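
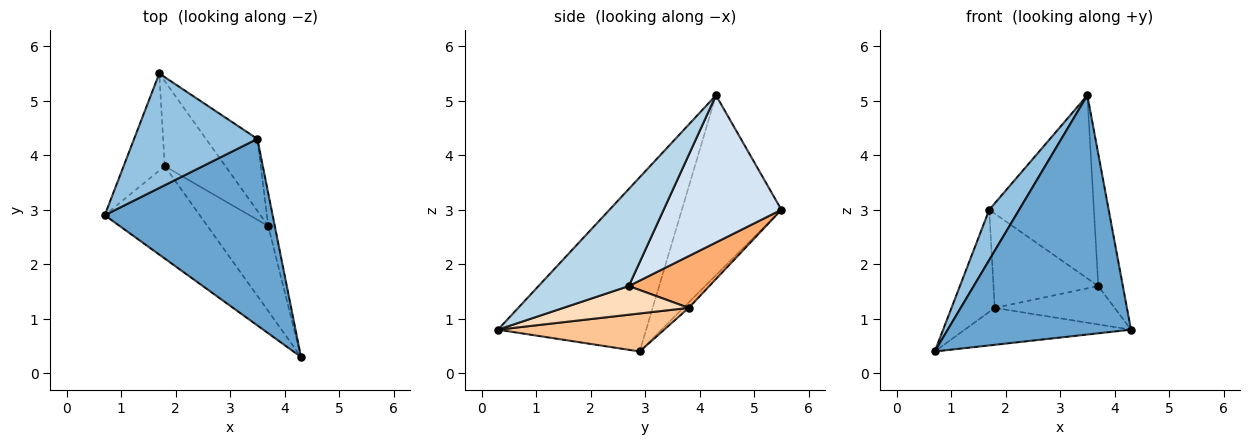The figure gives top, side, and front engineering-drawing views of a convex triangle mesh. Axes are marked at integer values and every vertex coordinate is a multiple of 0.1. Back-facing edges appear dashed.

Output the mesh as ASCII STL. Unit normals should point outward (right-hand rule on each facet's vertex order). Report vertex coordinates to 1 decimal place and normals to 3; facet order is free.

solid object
 facet normal -0.538 -0.665 0.518
  outer loop
   vertex 3.5 4.3 5.1
   vertex 0.7 2.9 0.4
   vertex 4.3 0.3 0.8
  endloop
 endfacet
 facet normal -0.801 -0.241 0.549
  outer loop
   vertex 1.7 5.5 3.0
   vertex 0.7 2.9 0.4
   vertex 3.5 4.3 5.1
  endloop
 endfacet
 facet normal 0.963 0.262 -0.065
  outer loop
   vertex 3.7 2.7 1.6
   vertex 3.5 4.3 5.1
   vertex 4.3 0.3 0.8
  endloop
 endfacet
 facet normal 0.723 0.643 -0.253
  outer loop
   vertex 3.7 2.7 1.6
   vertex 1.7 5.5 3.0
   vertex 3.5 4.3 5.1
  endloop
 endfacet
 facet normal -0.091 0.721 -0.686
  outer loop
   vertex 1.8 3.8 1.2
   vertex 0.7 2.9 0.4
   vertex 1.7 5.5 3.0
  endloop
 endfacet
 facet normal 0.496 0.645 -0.582
  outer loop
   vertex 1.8 3.8 1.2
   vertex 1.7 5.5 3.0
   vertex 3.7 2.7 1.6
  endloop
 endfacet
 facet normal 0.348 0.348 -0.870
  outer loop
   vertex 1.8 3.8 1.2
   vertex 4.3 0.3 0.8
   vertex 0.7 2.9 0.4
  endloop
 endfacet
 facet normal 0.395 0.378 -0.837
  outer loop
   vertex 1.8 3.8 1.2
   vertex 3.7 2.7 1.6
   vertex 4.3 0.3 0.8
  endloop
 endfacet
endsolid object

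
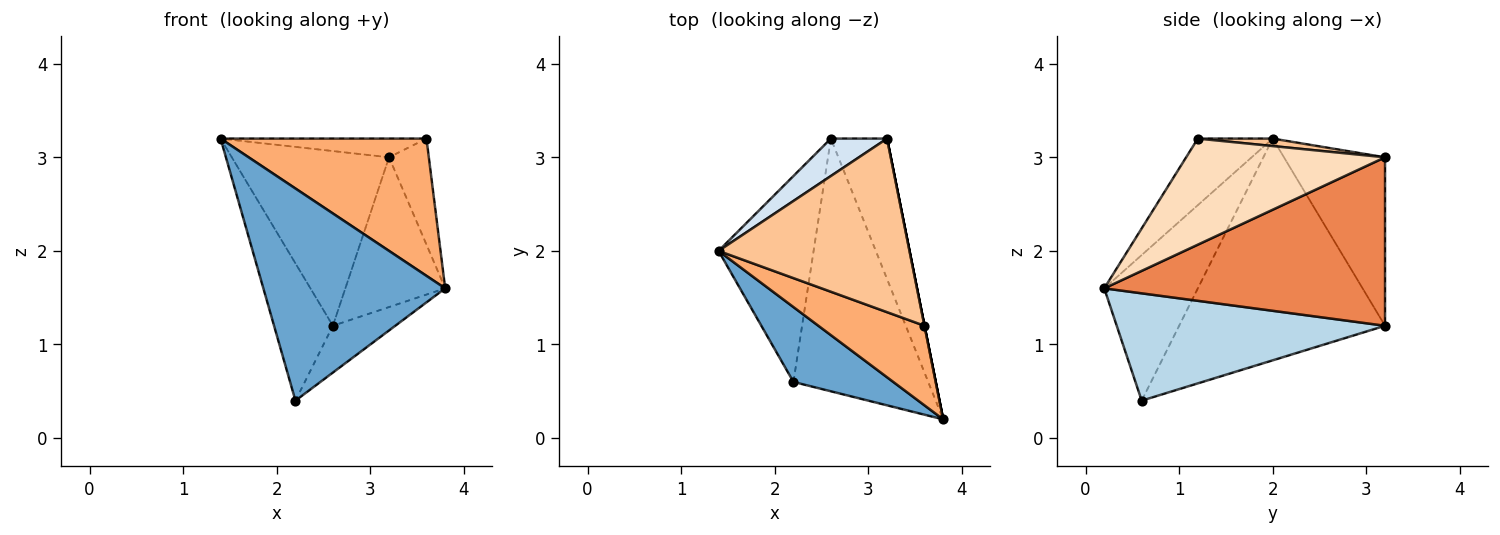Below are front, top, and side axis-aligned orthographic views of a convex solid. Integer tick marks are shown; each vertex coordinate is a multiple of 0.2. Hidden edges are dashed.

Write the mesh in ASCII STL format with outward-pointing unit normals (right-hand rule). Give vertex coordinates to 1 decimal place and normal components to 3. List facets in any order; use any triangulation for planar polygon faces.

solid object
 facet normal -0.437 -0.848 0.299
  outer loop
   vertex 2.2 0.6 0.4
   vertex 3.8 0.2 1.6
   vertex 1.4 2.0 3.2
  endloop
 endfacet
 facet normal -0.889 0.254 -0.381
  outer loop
   vertex 2.2 0.6 0.4
   vertex 1.4 2.0 3.2
   vertex 2.6 3.2 1.2
  endloop
 endfacet
 facet normal 0.616 0.143 -0.774
  outer loop
   vertex 2.2 0.6 0.4
   vertex 2.6 3.2 1.2
   vertex 3.8 0.2 1.6
  endloop
 endfacet
 facet normal -0.532 0.828 0.177
  outer loop
   vertex 3.2 3.2 3.0
   vertex 2.6 3.2 1.2
   vertex 1.4 2.0 3.2
  endloop
 endfacet
 facet normal 0.899 0.320 -0.300
  outer loop
   vertex 3.2 3.2 3.0
   vertex 3.8 0.2 1.6
   vertex 2.6 3.2 1.2
  endloop
 endfacet
 facet normal -0.300 -0.825 0.478
  outer loop
   vertex 3.6 1.2 3.2
   vertex 1.4 2.0 3.2
   vertex 3.8 0.2 1.6
  endloop
 endfacet
 facet normal 0.039 0.107 0.993
  outer loop
   vertex 3.6 1.2 3.2
   vertex 3.2 3.2 3.0
   vertex 1.4 2.0 3.2
  endloop
 endfacet
 facet normal 0.981 0.196 0.000
  outer loop
   vertex 3.6 1.2 3.2
   vertex 3.8 0.2 1.6
   vertex 3.2 3.2 3.0
  endloop
 endfacet
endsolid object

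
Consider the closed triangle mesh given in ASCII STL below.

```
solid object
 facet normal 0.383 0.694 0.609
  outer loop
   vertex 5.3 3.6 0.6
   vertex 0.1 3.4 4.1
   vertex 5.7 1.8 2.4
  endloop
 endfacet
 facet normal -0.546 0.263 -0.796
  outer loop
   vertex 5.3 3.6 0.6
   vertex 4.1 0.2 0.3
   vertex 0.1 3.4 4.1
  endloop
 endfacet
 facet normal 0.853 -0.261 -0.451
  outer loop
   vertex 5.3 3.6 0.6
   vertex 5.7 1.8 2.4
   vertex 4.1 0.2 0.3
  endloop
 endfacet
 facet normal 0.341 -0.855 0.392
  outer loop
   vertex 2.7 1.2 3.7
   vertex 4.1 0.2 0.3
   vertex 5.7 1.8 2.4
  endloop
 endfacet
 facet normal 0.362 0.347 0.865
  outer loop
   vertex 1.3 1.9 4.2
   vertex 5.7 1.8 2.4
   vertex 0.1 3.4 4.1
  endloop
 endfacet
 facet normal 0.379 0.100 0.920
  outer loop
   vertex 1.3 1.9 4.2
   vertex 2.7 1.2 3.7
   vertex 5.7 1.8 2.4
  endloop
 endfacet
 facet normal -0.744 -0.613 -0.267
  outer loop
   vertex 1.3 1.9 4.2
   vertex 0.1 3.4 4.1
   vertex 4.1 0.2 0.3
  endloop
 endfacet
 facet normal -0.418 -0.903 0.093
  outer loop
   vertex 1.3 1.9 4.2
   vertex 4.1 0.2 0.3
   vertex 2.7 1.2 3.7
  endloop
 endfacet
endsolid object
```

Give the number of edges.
12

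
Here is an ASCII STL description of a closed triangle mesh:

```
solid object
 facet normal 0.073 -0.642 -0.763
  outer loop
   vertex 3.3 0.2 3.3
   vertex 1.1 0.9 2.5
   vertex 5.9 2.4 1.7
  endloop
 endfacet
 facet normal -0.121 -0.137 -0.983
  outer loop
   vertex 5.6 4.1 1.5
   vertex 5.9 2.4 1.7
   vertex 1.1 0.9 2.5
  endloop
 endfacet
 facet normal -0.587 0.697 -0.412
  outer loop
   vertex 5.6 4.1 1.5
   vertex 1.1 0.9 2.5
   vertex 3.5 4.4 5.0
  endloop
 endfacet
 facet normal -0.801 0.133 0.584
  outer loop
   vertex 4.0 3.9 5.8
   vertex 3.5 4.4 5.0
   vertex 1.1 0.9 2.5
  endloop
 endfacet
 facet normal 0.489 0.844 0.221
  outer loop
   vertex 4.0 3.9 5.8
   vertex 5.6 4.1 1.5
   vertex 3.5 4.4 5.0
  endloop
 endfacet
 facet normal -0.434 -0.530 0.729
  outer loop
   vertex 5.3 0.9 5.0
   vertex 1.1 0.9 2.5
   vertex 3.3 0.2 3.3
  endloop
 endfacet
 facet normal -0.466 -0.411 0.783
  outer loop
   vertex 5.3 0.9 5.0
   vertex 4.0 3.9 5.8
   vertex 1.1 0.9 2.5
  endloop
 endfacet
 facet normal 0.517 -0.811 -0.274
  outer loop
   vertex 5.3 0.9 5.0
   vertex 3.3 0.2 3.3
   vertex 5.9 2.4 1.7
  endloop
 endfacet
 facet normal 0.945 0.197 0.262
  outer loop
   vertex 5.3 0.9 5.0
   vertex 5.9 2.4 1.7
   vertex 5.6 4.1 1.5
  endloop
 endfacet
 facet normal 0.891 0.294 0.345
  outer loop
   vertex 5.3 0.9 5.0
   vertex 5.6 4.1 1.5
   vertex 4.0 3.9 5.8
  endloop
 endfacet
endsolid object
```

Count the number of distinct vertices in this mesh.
7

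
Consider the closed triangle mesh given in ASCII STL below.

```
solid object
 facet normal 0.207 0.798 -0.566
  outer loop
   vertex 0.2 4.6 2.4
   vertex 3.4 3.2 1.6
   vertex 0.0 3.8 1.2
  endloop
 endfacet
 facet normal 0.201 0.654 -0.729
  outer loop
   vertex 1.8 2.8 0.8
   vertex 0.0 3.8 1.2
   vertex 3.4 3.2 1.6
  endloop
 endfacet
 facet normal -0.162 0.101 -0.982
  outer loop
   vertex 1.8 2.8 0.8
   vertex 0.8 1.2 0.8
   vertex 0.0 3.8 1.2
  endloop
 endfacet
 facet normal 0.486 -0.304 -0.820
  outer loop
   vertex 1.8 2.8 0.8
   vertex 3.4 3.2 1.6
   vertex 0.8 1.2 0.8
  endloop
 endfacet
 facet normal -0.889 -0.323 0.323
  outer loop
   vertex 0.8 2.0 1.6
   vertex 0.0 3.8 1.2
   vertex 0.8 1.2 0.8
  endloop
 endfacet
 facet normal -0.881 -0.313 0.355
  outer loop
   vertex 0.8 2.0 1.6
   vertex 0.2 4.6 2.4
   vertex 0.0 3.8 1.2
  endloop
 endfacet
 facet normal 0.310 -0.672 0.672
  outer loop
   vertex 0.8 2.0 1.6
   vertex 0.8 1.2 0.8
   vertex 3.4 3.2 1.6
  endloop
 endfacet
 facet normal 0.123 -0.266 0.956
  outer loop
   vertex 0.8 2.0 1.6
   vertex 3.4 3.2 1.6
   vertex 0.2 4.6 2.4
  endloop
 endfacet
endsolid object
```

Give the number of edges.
12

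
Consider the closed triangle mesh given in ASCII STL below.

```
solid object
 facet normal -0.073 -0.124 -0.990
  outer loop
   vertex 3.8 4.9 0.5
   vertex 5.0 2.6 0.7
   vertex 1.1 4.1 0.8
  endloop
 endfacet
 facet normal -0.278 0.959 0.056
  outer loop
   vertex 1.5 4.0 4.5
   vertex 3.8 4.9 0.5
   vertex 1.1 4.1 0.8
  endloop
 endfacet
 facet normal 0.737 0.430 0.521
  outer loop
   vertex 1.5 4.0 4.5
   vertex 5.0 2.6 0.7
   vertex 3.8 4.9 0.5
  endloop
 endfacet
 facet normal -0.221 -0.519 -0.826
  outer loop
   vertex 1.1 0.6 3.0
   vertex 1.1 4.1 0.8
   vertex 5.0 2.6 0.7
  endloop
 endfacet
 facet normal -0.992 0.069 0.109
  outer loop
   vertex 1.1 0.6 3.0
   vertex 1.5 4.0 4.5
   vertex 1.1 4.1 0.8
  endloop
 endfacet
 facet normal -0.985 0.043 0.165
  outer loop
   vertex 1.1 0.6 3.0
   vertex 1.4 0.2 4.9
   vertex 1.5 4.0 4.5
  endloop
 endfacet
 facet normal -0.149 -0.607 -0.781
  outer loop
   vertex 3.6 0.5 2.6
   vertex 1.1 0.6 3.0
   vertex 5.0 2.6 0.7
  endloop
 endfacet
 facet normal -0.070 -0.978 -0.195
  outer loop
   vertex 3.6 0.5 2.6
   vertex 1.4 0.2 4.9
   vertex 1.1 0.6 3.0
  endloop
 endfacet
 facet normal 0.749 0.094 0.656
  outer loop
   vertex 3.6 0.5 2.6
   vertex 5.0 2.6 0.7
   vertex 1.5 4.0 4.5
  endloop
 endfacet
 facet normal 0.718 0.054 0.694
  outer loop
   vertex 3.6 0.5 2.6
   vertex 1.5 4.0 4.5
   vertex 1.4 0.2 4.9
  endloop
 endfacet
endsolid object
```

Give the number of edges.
15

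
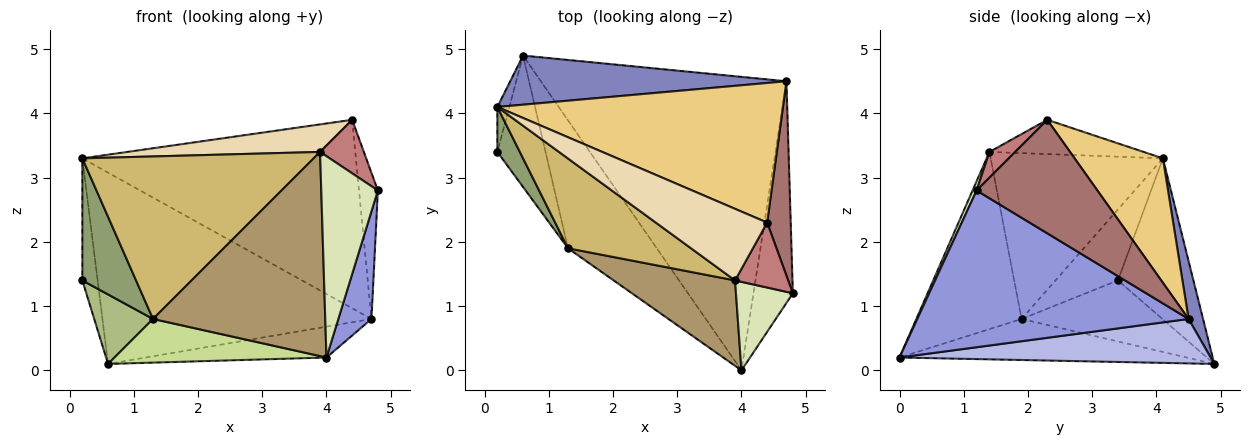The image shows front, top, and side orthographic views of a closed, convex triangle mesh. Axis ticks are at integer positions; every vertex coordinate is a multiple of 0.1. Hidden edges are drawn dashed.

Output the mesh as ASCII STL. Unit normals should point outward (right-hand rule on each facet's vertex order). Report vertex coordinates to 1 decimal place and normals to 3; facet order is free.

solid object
 facet normal -0.978 0.198 -0.073
  outer loop
   vertex 0.2 4.1 3.3
   vertex 0.6 4.9 0.1
   vertex 0.2 3.4 1.4
  endloop
 endfacet
 facet normal 0.052 0.967 0.248
  outer loop
   vertex 4.7 4.5 0.8
   vertex 0.6 4.9 0.1
   vertex 0.2 4.1 3.3
  endloop
 endfacet
 facet normal 0.963 -0.118 -0.242
  outer loop
   vertex 4.7 4.5 0.8
   vertex 4.8 1.2 2.8
   vertex 4.0 0.0 0.2
  endloop
 endfacet
 facet normal 0.177 0.103 -0.979
  outer loop
   vertex 4.7 4.5 0.8
   vertex 4.0 0.0 0.2
   vertex 0.6 4.9 0.1
  endloop
 endfacet
 facet normal -0.737 -0.634 0.234
  outer loop
   vertex 1.3 1.9 0.8
   vertex 0.2 4.1 3.3
   vertex 0.2 3.4 1.4
  endloop
 endfacet
 facet normal -0.746 -0.311 -0.589
  outer loop
   vertex 1.3 1.9 0.8
   vertex 0.2 3.4 1.4
   vertex 0.6 4.9 0.1
  endloop
 endfacet
 facet normal -0.401 -0.296 -0.867
  outer loop
   vertex 1.3 1.9 0.8
   vertex 0.6 4.9 0.1
   vertex 4.0 0.0 0.2
  endloop
 endfacet
 facet normal 0.065 -0.913 0.402
  outer loop
   vertex 3.9 1.4 3.4
   vertex 4.0 0.0 0.2
   vertex 4.8 1.2 2.8
  endloop
 endfacet
 facet normal -0.491 -0.804 0.336
  outer loop
   vertex 3.9 1.4 3.4
   vertex 1.3 1.9 0.8
   vertex 4.0 0.0 0.2
  endloop
 endfacet
 facet normal -0.546 -0.733 0.405
  outer loop
   vertex 3.9 1.4 3.4
   vertex 0.2 4.1 3.3
   vertex 1.3 1.9 0.8
  endloop
 endfacet
 facet normal 0.251 0.778 0.576
  outer loop
   vertex 4.4 2.3 3.9
   vertex 4.7 4.5 0.8
   vertex 0.2 4.1 3.3
  endloop
 endfacet
 facet normal -0.276 -0.345 0.897
  outer loop
   vertex 4.4 2.3 3.9
   vertex 0.2 4.1 3.3
   vertex 3.9 1.4 3.4
  endloop
 endfacet
 facet normal 0.968 0.151 0.201
  outer loop
   vertex 4.4 2.3 3.9
   vertex 4.8 1.2 2.8
   vertex 4.7 4.5 0.8
  endloop
 endfacet
 facet normal 0.350 -0.596 0.723
  outer loop
   vertex 4.4 2.3 3.9
   vertex 3.9 1.4 3.4
   vertex 4.8 1.2 2.8
  endloop
 endfacet
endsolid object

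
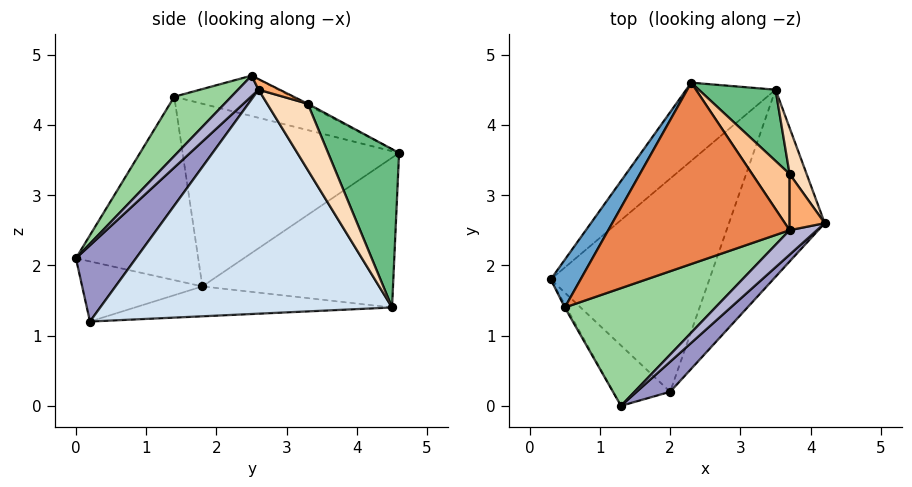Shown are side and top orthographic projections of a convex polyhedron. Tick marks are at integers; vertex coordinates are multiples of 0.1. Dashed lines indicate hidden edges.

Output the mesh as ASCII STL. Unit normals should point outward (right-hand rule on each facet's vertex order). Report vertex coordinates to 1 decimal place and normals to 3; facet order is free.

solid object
 facet normal -0.848 0.512 0.139
  outer loop
   vertex 0.5 1.4 4.4
   vertex 2.3 4.6 3.6
   vertex 0.3 1.8 1.7
  endloop
 endfacet
 facet normal -0.619 0.693 -0.369
  outer loop
   vertex 3.5 4.5 1.4
   vertex 0.3 1.8 1.7
   vertex 2.3 4.6 3.6
  endloop
 endfacet
 facet normal -0.184 0.110 -0.977
  outer loop
   vertex 3.5 4.5 1.4
   vertex 2.0 0.2 1.2
   vertex 0.3 1.8 1.7
  endloop
 endfacet
 facet normal 0.880 -0.290 -0.376
  outer loop
   vertex 3.5 4.5 1.4
   vertex 4.2 2.6 4.5
   vertex 2.0 0.2 1.2
  endloop
 endfacet
 facet normal -0.204 0.344 0.917
  outer loop
   vertex 3.7 2.5 4.7
   vertex 2.3 4.6 3.6
   vertex 0.5 1.4 4.4
  endloop
 endfacet
 facet normal 0.259 0.432 0.864
  outer loop
   vertex 3.7 3.3 4.3
   vertex 3.7 2.5 4.7
   vertex 4.2 2.6 4.5
  endloop
 endfacet
 facet normal -0.032 0.447 0.894
  outer loop
   vertex 3.7 3.3 4.3
   vertex 2.3 4.6 3.6
   vertex 3.7 2.5 4.7
  endloop
 endfacet
 facet normal 0.770 0.607 0.198
  outer loop
   vertex 3.7 3.3 4.3
   vertex 4.2 2.6 4.5
   vertex 3.5 4.5 1.4
  endloop
 endfacet
 facet normal 0.575 0.769 0.279
  outer loop
   vertex 3.7 3.3 4.3
   vertex 3.5 4.5 1.4
   vertex 2.3 4.6 3.6
  endloop
 endfacet
 facet normal 0.221 -0.797 0.562
  outer loop
   vertex 1.3 0.0 2.1
   vertex 3.7 2.5 4.7
   vertex 0.5 1.4 4.4
  endloop
 endfacet
 facet normal -0.634 -0.486 -0.601
  outer loop
   vertex 1.3 0.0 2.1
   vertex 0.3 1.8 1.7
   vertex 2.0 0.2 1.2
  endloop
 endfacet
 facet normal -0.873 -0.487 -0.007
  outer loop
   vertex 1.3 0.0 2.1
   vertex 0.5 1.4 4.4
   vertex 0.3 1.8 1.7
  endloop
 endfacet
 facet normal 0.534 -0.812 0.235
  outer loop
   vertex 1.3 0.0 2.1
   vertex 2.0 0.2 1.2
   vertex 4.2 2.6 4.5
  endloop
 endfacet
 facet normal 0.348 -0.815 0.463
  outer loop
   vertex 1.3 0.0 2.1
   vertex 4.2 2.6 4.5
   vertex 3.7 2.5 4.7
  endloop
 endfacet
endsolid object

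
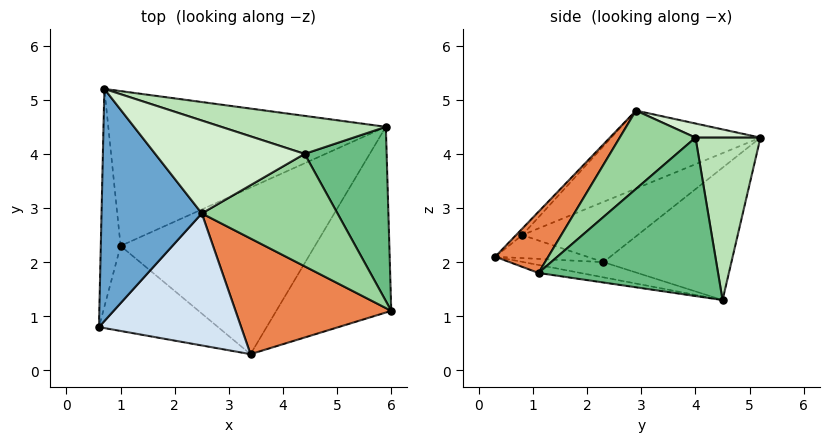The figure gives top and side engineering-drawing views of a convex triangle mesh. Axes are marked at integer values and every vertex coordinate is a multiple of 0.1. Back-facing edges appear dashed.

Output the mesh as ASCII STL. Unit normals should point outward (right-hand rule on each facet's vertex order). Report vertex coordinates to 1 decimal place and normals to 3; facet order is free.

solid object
 facet normal -0.587 -0.295 0.754
  outer loop
   vertex 2.5 2.9 4.8
   vertex 0.7 5.2 4.3
   vertex 0.6 0.8 2.5
  endloop
 endfacet
 facet normal -0.940 0.148 -0.309
  outer loop
   vertex 1.0 2.3 2.0
   vertex 0.6 0.8 2.5
   vertex 0.7 5.2 4.3
  endloop
 endfacet
 facet normal -0.357 0.557 -0.749
  outer loop
   vertex 1.0 2.3 2.0
   vertex 0.7 5.2 4.3
   vertex 5.9 4.5 1.3
  endloop
 endfacet
 facet normal -0.031 -0.725 0.688
  outer loop
   vertex 3.4 0.3 2.1
   vertex 2.5 2.9 4.8
   vertex 0.6 0.8 2.5
  endloop
 endfacet
 facet normal 0.280 -0.643 0.713
  outer loop
   vertex 3.4 0.3 2.1
   vertex 6.0 1.1 1.8
   vertex 2.5 2.9 4.8
  endloop
 endfacet
 facet normal -0.183 -0.267 -0.946
  outer loop
   vertex 3.4 0.3 2.1
   vertex 0.6 0.8 2.5
   vertex 1.0 2.3 2.0
  endloop
 endfacet
 facet normal -0.069 -0.147 -0.987
  outer loop
   vertex 3.4 0.3 2.1
   vertex 5.9 4.5 1.3
   vertex 6.0 1.1 1.8
  endloop
 endfacet
 facet normal -0.077 -0.142 -0.987
  outer loop
   vertex 3.4 0.3 2.1
   vertex 1.0 2.3 2.0
   vertex 5.9 4.5 1.3
  endloop
 endfacet
 facet normal 0.884 0.093 0.458
  outer loop
   vertex 4.4 4.0 4.3
   vertex 6.0 1.1 1.8
   vertex 5.9 4.5 1.3
  endloop
 endfacet
 facet normal 0.453 -0.426 0.784
  outer loop
   vertex 4.4 4.0 4.3
   vertex 2.5 2.9 4.8
   vertex 6.0 1.1 1.8
  endloop
 endfacet
 facet normal 0.294 0.908 0.299
  outer loop
   vertex 4.4 4.0 4.3
   vertex 5.9 4.5 1.3
   vertex 0.7 5.2 4.3
  endloop
 endfacet
 facet normal 0.090 0.279 0.956
  outer loop
   vertex 4.4 4.0 4.3
   vertex 0.7 5.2 4.3
   vertex 2.5 2.9 4.8
  endloop
 endfacet
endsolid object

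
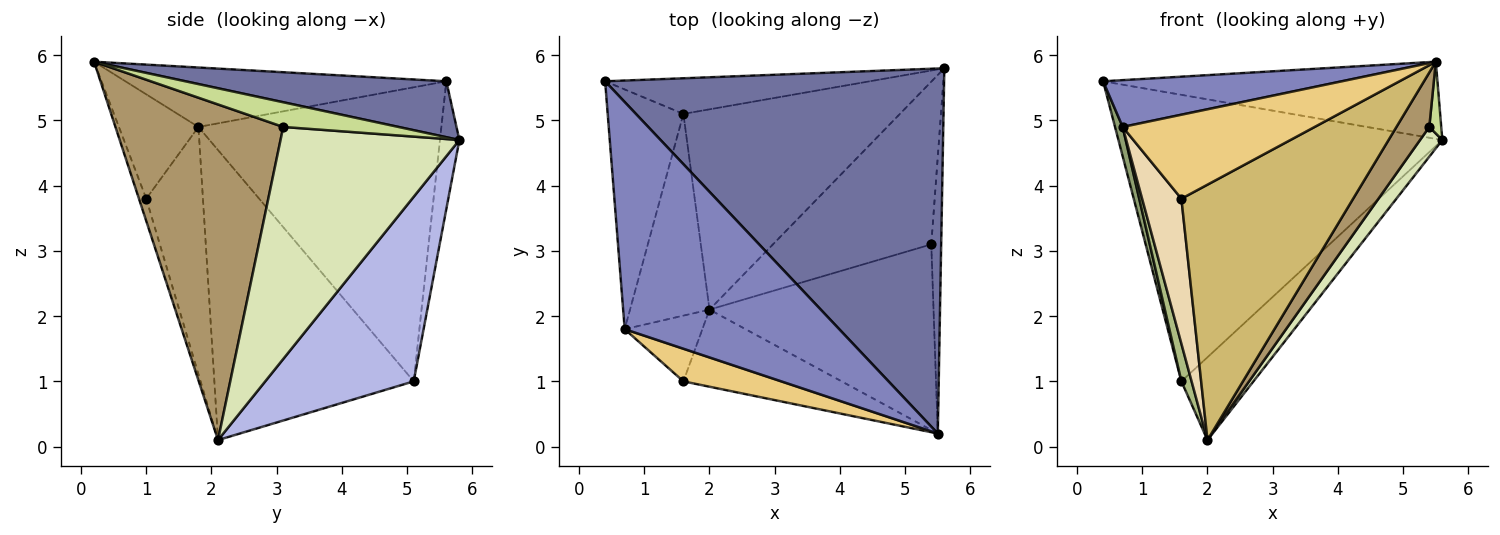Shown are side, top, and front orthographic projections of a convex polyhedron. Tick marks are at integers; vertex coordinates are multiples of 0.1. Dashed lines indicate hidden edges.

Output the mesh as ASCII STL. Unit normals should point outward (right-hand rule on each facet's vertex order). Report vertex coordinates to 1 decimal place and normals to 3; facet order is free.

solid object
 facet normal 0.159 0.204 0.966
  outer loop
   vertex 5.5 0.2 5.9
   vertex 5.6 5.8 4.7
   vertex 0.4 5.6 5.6
  endloop
 endfacet
 facet normal -0.262 -0.195 0.945
  outer loop
   vertex 0.7 1.8 4.9
   vertex 5.5 0.2 5.9
   vertex 0.4 5.6 5.6
  endloop
 endfacet
 facet normal -0.059 0.991 -0.123
  outer loop
   vertex 1.6 5.1 1.0
   vertex 0.4 5.6 5.6
   vertex 5.6 5.8 4.7
  endloop
 endfacet
 facet normal 0.619 0.300 -0.726
  outer loop
   vertex 1.6 5.1 1.0
   vertex 5.6 5.8 4.7
   vertex 2.0 2.1 0.1
  endloop
 endfacet
 facet normal -0.968 -0.031 -0.249
  outer loop
   vertex 1.6 5.1 1.0
   vertex 0.7 1.8 4.9
   vertex 0.4 5.6 5.6
  endloop
 endfacet
 facet normal -0.963 -0.049 -0.264
  outer loop
   vertex 1.6 5.1 1.0
   vertex 2.0 2.1 0.1
   vertex 0.7 1.8 4.9
  endloop
 endfacet
 facet normal 0.924 -0.096 -0.370
  outer loop
   vertex 5.4 3.1 4.9
   vertex 5.6 5.8 4.7
   vertex 5.5 0.2 5.9
  endloop
 endfacet
 facet normal 0.822 -0.102 -0.561
  outer loop
   vertex 5.4 3.1 4.9
   vertex 2.0 2.1 0.1
   vertex 5.6 5.8 4.7
  endloop
 endfacet
 facet normal 0.821 -0.161 -0.548
  outer loop
   vertex 5.4 3.1 4.9
   vertex 5.5 0.2 5.9
   vertex 2.0 2.1 0.1
  endloop
 endfacet
 facet normal -0.041 -0.957 -0.289
  outer loop
   vertex 1.6 1.0 3.8
   vertex 2.0 2.1 0.1
   vertex 5.5 0.2 5.9
  endloop
 endfacet
 facet normal -0.360 -0.870 0.338
  outer loop
   vertex 1.6 1.0 3.8
   vertex 5.5 0.2 5.9
   vertex 0.7 1.8 4.9
  endloop
 endfacet
 facet normal -0.796 -0.552 -0.250
  outer loop
   vertex 1.6 1.0 3.8
   vertex 0.7 1.8 4.9
   vertex 2.0 2.1 0.1
  endloop
 endfacet
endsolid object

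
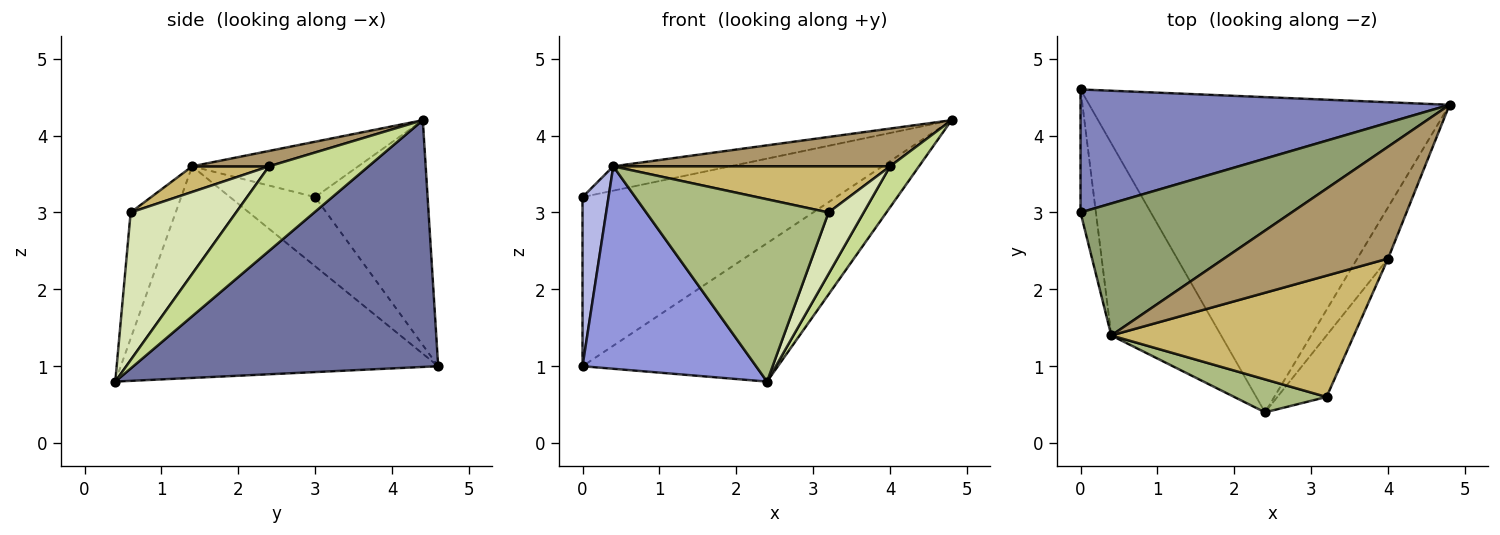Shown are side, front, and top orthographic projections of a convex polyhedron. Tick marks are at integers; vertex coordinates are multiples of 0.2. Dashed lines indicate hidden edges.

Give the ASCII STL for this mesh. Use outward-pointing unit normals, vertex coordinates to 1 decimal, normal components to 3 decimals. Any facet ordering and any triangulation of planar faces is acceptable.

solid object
 facet normal 0.531 0.341 -0.776
  outer loop
   vertex 2.4 0.4 0.8
   vertex 0.0 4.6 1.0
   vertex 4.8 4.4 4.2
  endloop
 endfacet
 facet normal -0.337 0.761 0.554
  outer loop
   vertex 0.0 3.0 3.2
   vertex 4.8 4.4 4.2
   vertex 0.0 4.6 1.0
  endloop
 endfacet
 facet normal -0.799 -0.437 -0.414
  outer loop
   vertex 0.4 1.4 3.6
   vertex 0.0 4.6 1.0
   vertex 2.4 0.4 0.8
  endloop
 endfacet
 facet normal -0.935 -0.286 -0.208
  outer loop
   vertex 0.4 1.4 3.6
   vertex 0.0 3.0 3.2
   vertex 0.0 4.6 1.0
  endloop
 endfacet
 facet normal -0.250 0.176 0.952
  outer loop
   vertex 0.4 1.4 3.6
   vertex 4.8 4.4 4.2
   vertex 0.0 3.0 3.2
  endloop
 endfacet
 facet normal -0.236 -0.956 0.173
  outer loop
   vertex 3.2 0.6 3.0
   vertex 0.4 1.4 3.6
   vertex 2.4 0.4 0.8
  endloop
 endfacet
 facet normal 0.907 -0.264 -0.330
  outer loop
   vertex 4.0 2.4 3.6
   vertex 2.4 0.4 0.8
   vertex 4.8 4.4 4.2
  endloop
 endfacet
 facet normal 0.905 -0.302 -0.302
  outer loop
   vertex 4.0 2.4 3.6
   vertex 3.2 0.6 3.0
   vertex 2.4 0.4 0.8
  endloop
 endfacet
 facet normal 0.088 -0.319 0.944
  outer loop
   vertex 4.0 2.4 3.6
   vertex 4.8 4.4 4.2
   vertex 0.4 1.4 3.6
  endloop
 endfacet
 facet normal 0.098 -0.354 0.930
  outer loop
   vertex 4.0 2.4 3.6
   vertex 0.4 1.4 3.6
   vertex 3.2 0.6 3.0
  endloop
 endfacet
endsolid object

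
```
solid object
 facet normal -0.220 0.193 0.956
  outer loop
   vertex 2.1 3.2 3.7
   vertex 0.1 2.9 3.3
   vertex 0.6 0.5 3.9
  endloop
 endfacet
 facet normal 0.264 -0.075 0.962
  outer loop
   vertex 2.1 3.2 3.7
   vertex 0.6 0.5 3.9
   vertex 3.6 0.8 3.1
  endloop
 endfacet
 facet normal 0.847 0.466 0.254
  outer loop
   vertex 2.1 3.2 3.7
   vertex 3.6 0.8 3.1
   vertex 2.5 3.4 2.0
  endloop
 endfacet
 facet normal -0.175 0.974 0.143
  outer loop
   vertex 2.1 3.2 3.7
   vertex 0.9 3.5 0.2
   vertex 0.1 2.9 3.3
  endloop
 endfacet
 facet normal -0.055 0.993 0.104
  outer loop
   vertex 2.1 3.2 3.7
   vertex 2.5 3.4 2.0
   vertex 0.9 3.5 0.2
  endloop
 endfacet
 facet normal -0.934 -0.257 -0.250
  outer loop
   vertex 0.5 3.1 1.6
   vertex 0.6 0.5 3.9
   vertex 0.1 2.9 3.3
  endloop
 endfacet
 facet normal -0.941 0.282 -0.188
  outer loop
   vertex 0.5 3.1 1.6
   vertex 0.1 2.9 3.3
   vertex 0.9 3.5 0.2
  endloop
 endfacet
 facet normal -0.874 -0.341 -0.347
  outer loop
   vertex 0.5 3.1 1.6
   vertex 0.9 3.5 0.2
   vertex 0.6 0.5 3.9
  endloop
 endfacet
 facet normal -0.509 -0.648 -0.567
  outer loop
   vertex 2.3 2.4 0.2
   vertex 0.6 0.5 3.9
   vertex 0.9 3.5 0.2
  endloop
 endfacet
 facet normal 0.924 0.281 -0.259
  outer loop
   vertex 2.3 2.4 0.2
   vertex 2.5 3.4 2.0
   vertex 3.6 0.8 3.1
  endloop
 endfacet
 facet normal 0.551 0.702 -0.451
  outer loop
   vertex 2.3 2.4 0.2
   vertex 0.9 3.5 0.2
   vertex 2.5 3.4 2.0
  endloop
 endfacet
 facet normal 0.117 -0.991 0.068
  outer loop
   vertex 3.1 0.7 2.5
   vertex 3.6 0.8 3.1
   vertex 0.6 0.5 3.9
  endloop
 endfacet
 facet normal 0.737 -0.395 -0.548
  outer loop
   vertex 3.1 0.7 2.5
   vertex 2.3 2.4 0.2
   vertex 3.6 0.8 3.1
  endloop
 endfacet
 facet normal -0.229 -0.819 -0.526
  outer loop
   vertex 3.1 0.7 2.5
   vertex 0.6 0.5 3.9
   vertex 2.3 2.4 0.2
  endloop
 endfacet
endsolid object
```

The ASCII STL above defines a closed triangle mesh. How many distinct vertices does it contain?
9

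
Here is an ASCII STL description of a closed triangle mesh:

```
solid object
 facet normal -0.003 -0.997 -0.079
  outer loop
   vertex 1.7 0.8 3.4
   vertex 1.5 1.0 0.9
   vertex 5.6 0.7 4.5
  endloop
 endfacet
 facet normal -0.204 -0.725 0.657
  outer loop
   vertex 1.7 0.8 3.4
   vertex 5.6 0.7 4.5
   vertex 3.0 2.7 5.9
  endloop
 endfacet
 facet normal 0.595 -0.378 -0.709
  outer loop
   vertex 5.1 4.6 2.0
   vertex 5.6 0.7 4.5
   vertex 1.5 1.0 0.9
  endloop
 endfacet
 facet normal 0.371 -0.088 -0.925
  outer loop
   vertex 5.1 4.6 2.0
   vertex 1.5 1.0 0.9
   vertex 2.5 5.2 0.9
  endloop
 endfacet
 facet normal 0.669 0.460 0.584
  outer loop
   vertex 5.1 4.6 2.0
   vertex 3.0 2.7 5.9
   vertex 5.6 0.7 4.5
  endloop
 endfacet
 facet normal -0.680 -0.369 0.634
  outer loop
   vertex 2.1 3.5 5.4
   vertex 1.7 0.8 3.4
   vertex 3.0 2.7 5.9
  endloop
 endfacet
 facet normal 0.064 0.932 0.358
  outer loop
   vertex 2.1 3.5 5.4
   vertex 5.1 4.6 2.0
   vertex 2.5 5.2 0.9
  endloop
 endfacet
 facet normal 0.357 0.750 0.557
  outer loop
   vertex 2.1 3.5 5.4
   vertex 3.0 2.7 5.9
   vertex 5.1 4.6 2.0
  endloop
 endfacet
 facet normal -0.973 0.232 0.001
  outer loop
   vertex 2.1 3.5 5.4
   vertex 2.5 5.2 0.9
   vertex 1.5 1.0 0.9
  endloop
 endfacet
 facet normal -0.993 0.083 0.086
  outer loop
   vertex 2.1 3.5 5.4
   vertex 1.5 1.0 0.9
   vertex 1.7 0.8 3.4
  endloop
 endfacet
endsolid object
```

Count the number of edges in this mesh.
15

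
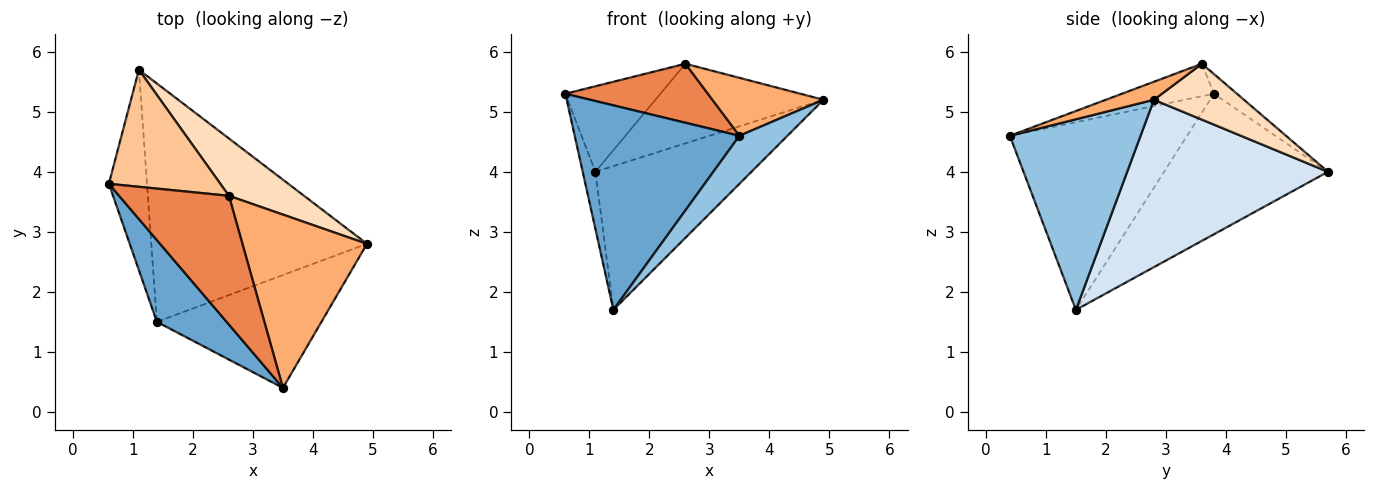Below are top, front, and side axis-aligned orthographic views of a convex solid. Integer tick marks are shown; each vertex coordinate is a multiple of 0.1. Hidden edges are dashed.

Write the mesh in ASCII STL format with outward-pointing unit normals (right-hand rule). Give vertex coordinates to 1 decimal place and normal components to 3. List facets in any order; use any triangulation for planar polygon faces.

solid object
 facet normal -0.707 -0.657 0.263
  outer loop
   vertex 1.4 1.5 1.7
   vertex 3.5 0.4 4.6
   vertex 0.6 3.8 5.3
  endloop
 endfacet
 facet normal 0.729 -0.268 -0.630
  outer loop
   vertex 1.4 1.5 1.7
   vertex 4.9 2.8 5.2
   vertex 3.5 0.4 4.6
  endloop
 endfacet
 facet normal -0.962 0.074 -0.261
  outer loop
   vertex 1.1 5.7 4.0
   vertex 1.4 1.5 1.7
   vertex 0.6 3.8 5.3
  endloop
 endfacet
 facet normal 0.553 0.430 -0.713
  outer loop
   vertex 1.1 5.7 4.0
   vertex 4.9 2.8 5.2
   vertex 1.4 1.5 1.7
  endloop
 endfacet
 facet normal -0.260 -0.402 0.878
  outer loop
   vertex 2.6 3.6 5.8
   vertex 0.6 3.8 5.3
   vertex 3.5 0.4 4.6
  endloop
 endfacet
 facet normal 0.136 -0.314 0.940
  outer loop
   vertex 2.6 3.6 5.8
   vertex 3.5 0.4 4.6
   vertex 4.9 2.8 5.2
  endloop
 endfacet
 facet normal -0.141 0.584 0.799
  outer loop
   vertex 2.6 3.6 5.8
   vertex 1.1 5.7 4.0
   vertex 0.6 3.8 5.3
  endloop
 endfacet
 facet normal 0.399 0.744 0.536
  outer loop
   vertex 2.6 3.6 5.8
   vertex 4.9 2.8 5.2
   vertex 1.1 5.7 4.0
  endloop
 endfacet
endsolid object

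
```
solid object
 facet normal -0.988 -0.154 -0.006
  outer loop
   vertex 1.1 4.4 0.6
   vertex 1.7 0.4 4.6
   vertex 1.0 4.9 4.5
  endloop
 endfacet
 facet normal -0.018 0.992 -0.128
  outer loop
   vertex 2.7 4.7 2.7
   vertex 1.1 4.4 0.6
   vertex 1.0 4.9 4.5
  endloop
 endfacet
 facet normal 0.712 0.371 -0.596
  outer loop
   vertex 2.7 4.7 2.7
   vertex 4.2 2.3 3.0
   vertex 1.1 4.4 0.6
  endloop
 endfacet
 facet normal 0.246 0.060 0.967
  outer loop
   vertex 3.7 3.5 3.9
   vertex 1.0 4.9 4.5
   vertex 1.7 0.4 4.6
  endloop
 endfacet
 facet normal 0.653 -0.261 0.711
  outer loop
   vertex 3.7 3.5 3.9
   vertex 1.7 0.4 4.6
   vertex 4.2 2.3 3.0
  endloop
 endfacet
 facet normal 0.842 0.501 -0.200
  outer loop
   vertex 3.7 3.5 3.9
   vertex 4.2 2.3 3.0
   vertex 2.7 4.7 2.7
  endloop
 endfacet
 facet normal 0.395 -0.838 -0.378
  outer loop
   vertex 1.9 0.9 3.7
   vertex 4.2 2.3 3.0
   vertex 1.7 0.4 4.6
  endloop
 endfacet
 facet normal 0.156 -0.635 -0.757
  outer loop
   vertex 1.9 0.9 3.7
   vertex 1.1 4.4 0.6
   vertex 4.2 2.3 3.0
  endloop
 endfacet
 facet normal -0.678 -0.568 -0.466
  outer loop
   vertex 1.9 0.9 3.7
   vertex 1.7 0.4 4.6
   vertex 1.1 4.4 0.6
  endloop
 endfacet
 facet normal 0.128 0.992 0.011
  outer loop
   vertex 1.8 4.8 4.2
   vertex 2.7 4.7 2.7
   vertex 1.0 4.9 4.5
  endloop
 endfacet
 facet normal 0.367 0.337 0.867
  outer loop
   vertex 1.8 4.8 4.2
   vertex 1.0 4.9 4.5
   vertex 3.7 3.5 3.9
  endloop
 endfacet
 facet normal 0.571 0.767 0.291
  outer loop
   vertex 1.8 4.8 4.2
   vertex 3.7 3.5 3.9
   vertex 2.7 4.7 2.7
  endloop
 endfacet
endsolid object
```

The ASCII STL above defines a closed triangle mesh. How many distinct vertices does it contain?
8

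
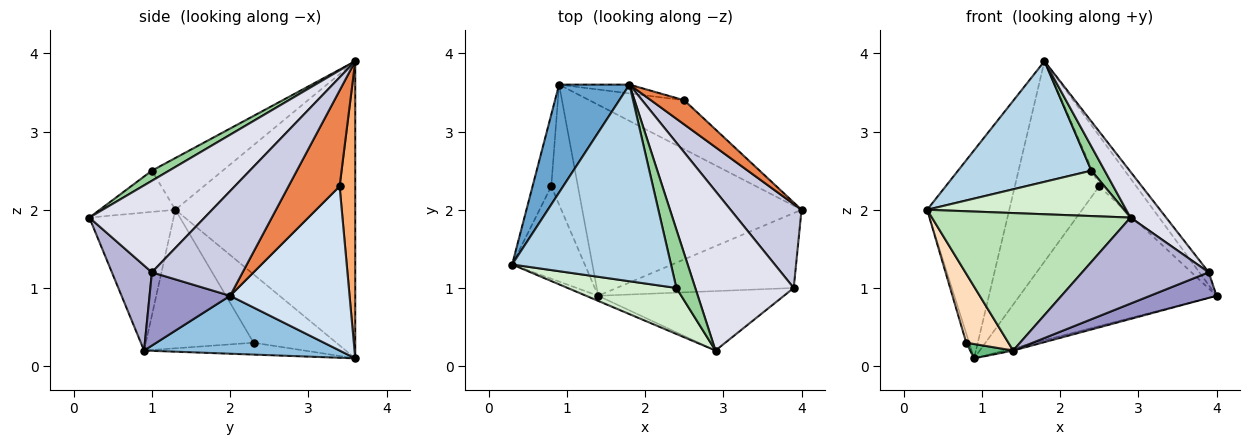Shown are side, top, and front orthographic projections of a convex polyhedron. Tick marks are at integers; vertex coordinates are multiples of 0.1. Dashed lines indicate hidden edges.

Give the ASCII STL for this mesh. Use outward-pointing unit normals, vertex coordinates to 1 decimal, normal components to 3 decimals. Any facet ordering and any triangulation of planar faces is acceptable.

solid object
 facet normal -0.889 0.406 0.211
  outer loop
   vertex 1.8 3.6 3.9
   vertex 0.9 3.6 0.1
   vertex 0.3 1.3 2.0
  endloop
 endfacet
 facet normal 0.255 0.011 -0.967
  outer loop
   vertex 1.4 0.9 0.2
   vertex 0.9 3.6 0.1
   vertex 4.0 2.0 0.9
  endloop
 endfacet
 facet normal -0.268 -0.504 0.821
  outer loop
   vertex 2.4 1.0 2.5
   vertex 1.8 3.6 3.9
   vertex 0.3 1.3 2.0
  endloop
 endfacet
 facet normal 0.497 0.819 -0.287
  outer loop
   vertex 2.5 3.4 2.3
   vertex 4.0 2.0 0.9
   vertex 0.9 3.6 0.1
  endloop
 endfacet
 facet normal 0.780 0.565 0.270
  outer loop
   vertex 2.5 3.4 2.3
   vertex 1.8 3.6 3.9
   vertex 4.0 2.0 0.9
  endloop
 endfacet
 facet normal 0.182 0.982 -0.043
  outer loop
   vertex 2.5 3.4 2.3
   vertex 0.9 3.6 0.1
   vertex 1.8 3.6 3.9
  endloop
 endfacet
 facet normal -0.964 0.034 -0.264
  outer loop
   vertex 0.8 2.3 0.3
   vertex 0.3 1.3 2.0
   vertex 0.9 3.6 0.1
  endloop
 endfacet
 facet normal -0.837 -0.327 -0.439
  outer loop
   vertex 0.8 2.3 0.3
   vertex 1.4 0.9 0.2
   vertex 0.3 1.3 2.0
  endloop
 endfacet
 facet normal -0.405 -0.109 -0.908
  outer loop
   vertex 0.8 2.3 0.3
   vertex 0.9 3.6 0.1
   vertex 1.4 0.9 0.2
  endloop
 endfacet
 facet normal 0.444 -0.343 0.828
  outer loop
   vertex 2.9 0.2 1.9
   vertex 1.8 3.6 3.9
   vertex 2.4 1.0 2.5
  endloop
 endfacet
 facet normal -0.391 -0.920 -0.034
  outer loop
   vertex 2.9 0.2 1.9
   vertex 0.3 1.3 2.0
   vertex 1.4 0.9 0.2
  endloop
 endfacet
 facet normal -0.260 -0.678 0.687
  outer loop
   vertex 2.9 0.2 1.9
   vertex 2.4 1.0 2.5
   vertex 0.3 1.3 2.0
  endloop
 endfacet
 facet normal 0.365 -0.301 -0.881
  outer loop
   vertex 3.9 1.0 1.2
   vertex 1.4 0.9 0.2
   vertex 4.0 2.0 0.9
  endloop
 endfacet
 facet normal 0.252 -0.796 -0.550
  outer loop
   vertex 3.9 1.0 1.2
   vertex 2.9 0.2 1.9
   vertex 1.4 0.9 0.2
  endloop
 endfacet
 facet normal 0.825 0.085 0.559
  outer loop
   vertex 3.9 1.0 1.2
   vertex 4.0 2.0 0.9
   vertex 1.8 3.6 3.9
  endloop
 endfacet
 facet normal 0.666 -0.206 0.717
  outer loop
   vertex 3.9 1.0 1.2
   vertex 1.8 3.6 3.9
   vertex 2.9 0.2 1.9
  endloop
 endfacet
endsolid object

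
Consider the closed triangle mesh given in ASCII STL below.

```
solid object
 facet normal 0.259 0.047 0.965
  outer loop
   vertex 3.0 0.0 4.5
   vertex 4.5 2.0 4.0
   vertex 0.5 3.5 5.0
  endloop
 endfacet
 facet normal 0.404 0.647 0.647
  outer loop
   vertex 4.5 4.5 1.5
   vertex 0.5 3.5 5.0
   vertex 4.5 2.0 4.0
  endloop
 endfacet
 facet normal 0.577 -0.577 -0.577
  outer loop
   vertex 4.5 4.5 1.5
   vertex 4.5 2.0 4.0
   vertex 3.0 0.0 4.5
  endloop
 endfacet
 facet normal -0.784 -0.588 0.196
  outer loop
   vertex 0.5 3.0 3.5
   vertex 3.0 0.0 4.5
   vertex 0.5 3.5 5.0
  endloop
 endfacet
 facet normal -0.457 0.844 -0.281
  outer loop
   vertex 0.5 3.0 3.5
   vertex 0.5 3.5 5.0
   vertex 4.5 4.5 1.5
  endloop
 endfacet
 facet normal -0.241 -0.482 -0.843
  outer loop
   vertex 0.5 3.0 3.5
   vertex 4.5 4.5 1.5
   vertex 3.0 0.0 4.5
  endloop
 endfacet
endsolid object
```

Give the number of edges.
9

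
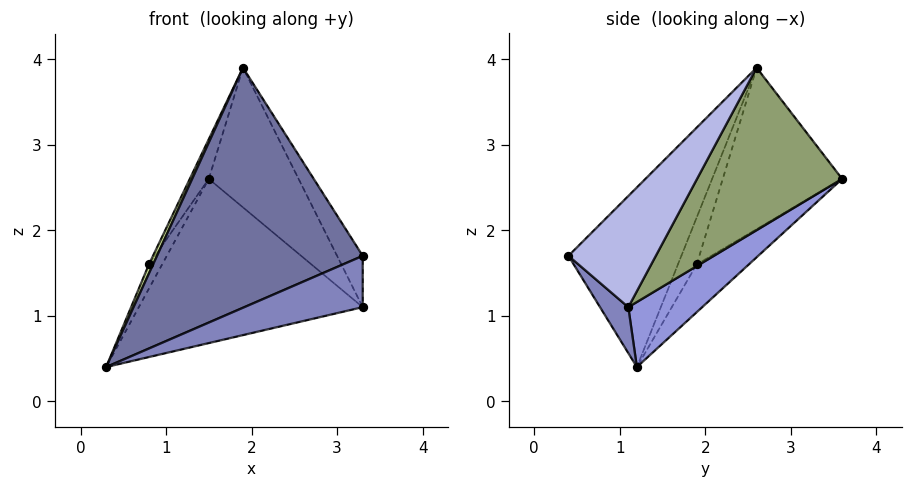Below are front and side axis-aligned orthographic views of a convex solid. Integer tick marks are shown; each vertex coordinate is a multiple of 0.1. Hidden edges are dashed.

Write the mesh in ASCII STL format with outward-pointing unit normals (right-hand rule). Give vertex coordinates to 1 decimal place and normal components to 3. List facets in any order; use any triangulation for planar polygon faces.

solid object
 facet normal -0.418 -0.761 0.496
  outer loop
   vertex 1.9 2.6 3.9
   vertex 0.3 1.2 0.4
   vertex 3.3 0.4 1.7
  endloop
 endfacet
 facet normal 0.154 -0.643 -0.750
  outer loop
   vertex 3.3 1.1 1.1
   vertex 3.3 0.4 1.7
   vertex 0.3 1.2 0.4
  endloop
 endfacet
 facet normal 0.200 0.606 -0.770
  outer loop
   vertex 3.3 1.1 1.1
   vertex 0.3 1.2 0.4
   vertex 1.5 3.6 2.6
  endloop
 endfacet
 facet normal 0.911 0.268 0.312
  outer loop
   vertex 3.3 1.1 1.1
   vertex 1.9 2.6 3.9
   vertex 3.3 0.4 1.7
  endloop
 endfacet
 facet normal 0.842 0.521 0.142
  outer loop
   vertex 3.3 1.1 1.1
   vertex 1.5 3.6 2.6
   vertex 1.9 2.6 3.9
  endloop
 endfacet
 facet normal -0.938 0.238 0.252
  outer loop
   vertex 0.8 1.9 1.6
   vertex 1.5 3.6 2.6
   vertex 0.3 1.2 0.4
  endloop
 endfacet
 facet normal -0.862 -0.190 0.470
  outer loop
   vertex 0.8 1.9 1.6
   vertex 0.3 1.2 0.4
   vertex 1.9 2.6 3.9
  endloop
 endfacet
 facet normal -0.909 0.144 0.391
  outer loop
   vertex 0.8 1.9 1.6
   vertex 1.9 2.6 3.9
   vertex 1.5 3.6 2.6
  endloop
 endfacet
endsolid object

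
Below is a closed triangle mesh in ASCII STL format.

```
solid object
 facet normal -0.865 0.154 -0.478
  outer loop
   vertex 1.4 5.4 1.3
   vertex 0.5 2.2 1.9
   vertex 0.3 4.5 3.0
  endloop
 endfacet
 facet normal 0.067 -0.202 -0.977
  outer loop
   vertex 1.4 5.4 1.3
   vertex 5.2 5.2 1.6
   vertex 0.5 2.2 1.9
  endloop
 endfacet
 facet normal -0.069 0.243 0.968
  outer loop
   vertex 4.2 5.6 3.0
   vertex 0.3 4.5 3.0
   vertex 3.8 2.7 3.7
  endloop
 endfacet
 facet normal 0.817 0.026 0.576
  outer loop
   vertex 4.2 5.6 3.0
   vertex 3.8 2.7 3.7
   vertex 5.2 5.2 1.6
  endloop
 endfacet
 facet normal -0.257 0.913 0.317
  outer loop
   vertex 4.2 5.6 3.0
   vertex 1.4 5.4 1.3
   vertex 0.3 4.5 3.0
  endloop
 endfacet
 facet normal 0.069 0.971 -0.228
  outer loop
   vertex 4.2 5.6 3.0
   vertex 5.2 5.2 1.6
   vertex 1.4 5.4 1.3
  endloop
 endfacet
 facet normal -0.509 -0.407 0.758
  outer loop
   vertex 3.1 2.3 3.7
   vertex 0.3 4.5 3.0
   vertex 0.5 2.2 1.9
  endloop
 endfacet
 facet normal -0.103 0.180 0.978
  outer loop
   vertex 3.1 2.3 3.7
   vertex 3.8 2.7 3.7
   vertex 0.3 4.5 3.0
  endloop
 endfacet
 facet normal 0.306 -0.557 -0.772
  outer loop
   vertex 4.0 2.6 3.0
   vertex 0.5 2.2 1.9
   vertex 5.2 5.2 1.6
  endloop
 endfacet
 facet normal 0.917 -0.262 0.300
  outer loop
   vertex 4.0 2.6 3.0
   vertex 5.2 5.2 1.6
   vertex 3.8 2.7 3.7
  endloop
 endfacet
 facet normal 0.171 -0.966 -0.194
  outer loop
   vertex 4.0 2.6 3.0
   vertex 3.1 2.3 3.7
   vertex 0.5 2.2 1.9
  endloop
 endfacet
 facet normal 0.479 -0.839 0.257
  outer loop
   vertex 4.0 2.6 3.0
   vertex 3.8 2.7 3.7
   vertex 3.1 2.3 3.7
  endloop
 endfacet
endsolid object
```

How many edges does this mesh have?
18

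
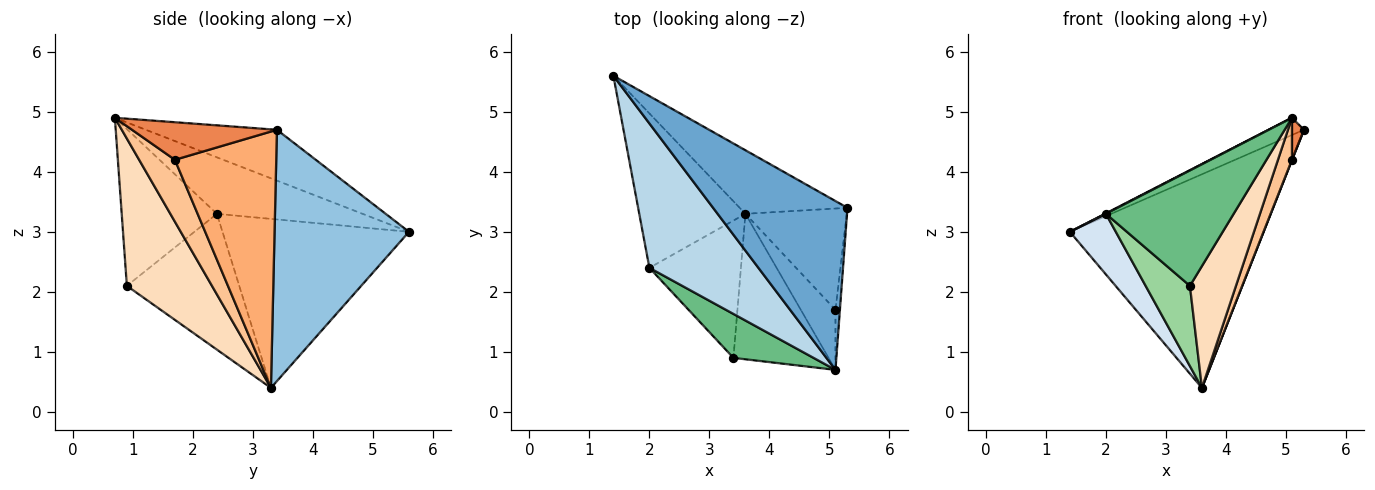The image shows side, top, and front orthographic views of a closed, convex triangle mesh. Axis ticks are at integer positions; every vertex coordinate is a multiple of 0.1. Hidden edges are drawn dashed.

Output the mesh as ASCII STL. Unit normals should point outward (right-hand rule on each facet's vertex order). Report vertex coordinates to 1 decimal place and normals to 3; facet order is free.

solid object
 facet normal -0.352 0.095 0.931
  outer loop
   vertex 5.1 0.7 4.9
   vertex 5.3 3.4 4.7
   vertex 1.4 5.6 3.0
  endloop
 endfacet
 facet normal 0.554 0.798 -0.237
  outer loop
   vertex 3.6 3.3 0.4
   vertex 1.4 5.6 3.0
   vertex 5.3 3.4 4.7
  endloop
 endfacet
 facet normal -0.460 -0.003 0.888
  outer loop
   vertex 2.0 2.4 3.3
   vertex 5.1 0.7 4.9
   vertex 1.4 5.6 3.0
  endloop
 endfacet
 facet normal -0.829 -0.204 -0.521
  outer loop
   vertex 2.0 2.4 3.3
   vertex 1.4 5.6 3.0
   vertex 3.6 3.3 0.4
  endloop
 endfacet
 facet normal 0.990 -0.082 -0.117
  outer loop
   vertex 5.1 1.7 4.2
   vertex 5.3 3.4 4.7
   vertex 5.1 0.7 4.9
  endloop
 endfacet
 facet normal 0.930 -0.001 -0.368
  outer loop
   vertex 5.1 1.7 4.2
   vertex 3.6 3.3 0.4
   vertex 5.3 3.4 4.7
  endloop
 endfacet
 facet normal 0.826 -0.323 -0.462
  outer loop
   vertex 5.1 1.7 4.2
   vertex 5.1 0.7 4.9
   vertex 3.6 3.3 0.4
  endloop
 endfacet
 facet normal 0.765 -0.414 -0.494
  outer loop
   vertex 3.4 0.9 2.1
   vertex 3.6 3.3 0.4
   vertex 5.1 0.7 4.9
  endloop
 endfacet
 facet normal -0.571 -0.767 0.292
  outer loop
   vertex 3.4 0.9 2.1
   vertex 5.1 0.7 4.9
   vertex 2.0 2.4 3.3
  endloop
 endfacet
 facet normal -0.788 -0.311 -0.531
  outer loop
   vertex 3.4 0.9 2.1
   vertex 2.0 2.4 3.3
   vertex 3.6 3.3 0.4
  endloop
 endfacet
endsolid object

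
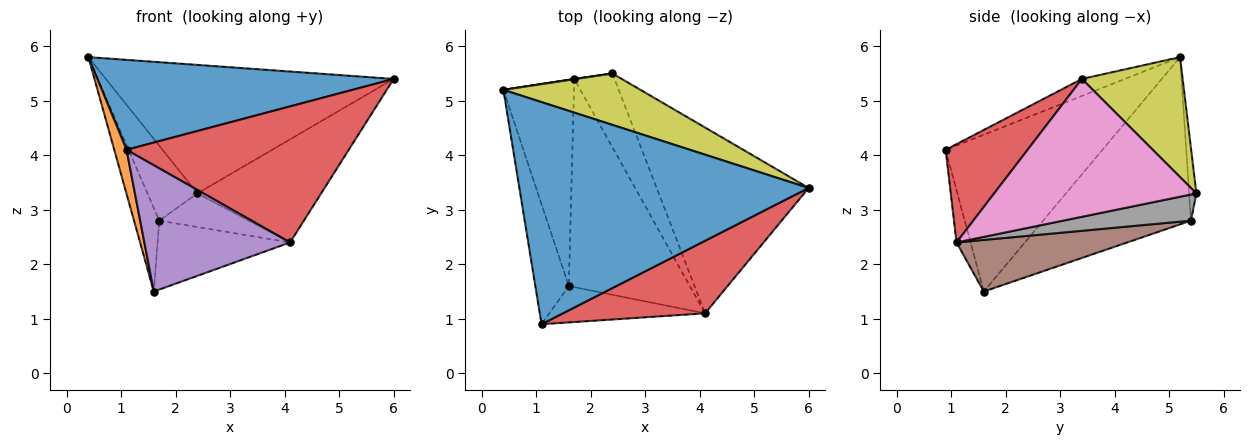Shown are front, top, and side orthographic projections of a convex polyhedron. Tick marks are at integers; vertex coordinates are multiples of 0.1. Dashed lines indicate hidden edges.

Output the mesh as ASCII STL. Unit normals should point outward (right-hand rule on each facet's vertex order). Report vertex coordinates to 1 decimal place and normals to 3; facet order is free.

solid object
 facet normal -0.054 -0.375 0.926
  outer loop
   vertex 1.1 0.9 4.1
   vertex 6.0 3.4 5.4
   vertex 0.4 5.2 5.8
  endloop
 endfacet
 facet normal -0.975 -0.076 -0.208
  outer loop
   vertex 1.6 1.6 1.5
   vertex 1.1 0.9 4.1
   vertex 0.4 5.2 5.8
  endloop
 endfacet
 facet normal -0.910 0.155 -0.384
  outer loop
   vertex 1.7 5.4 2.8
   vertex 1.6 1.6 1.5
   vertex 0.4 5.2 5.8
  endloop
 endfacet
 facet normal 0.309 -0.839 0.447
  outer loop
   vertex 4.1 1.1 2.4
   vertex 6.0 3.4 5.4
   vertex 1.1 0.9 4.1
  endloop
 endfacet
 facet normal -0.092 -0.957 -0.275
  outer loop
   vertex 4.1 1.1 2.4
   vertex 1.1 0.9 4.1
   vertex 1.6 1.6 1.5
  endloop
 endfacet
 facet normal 0.375 0.291 -0.880
  outer loop
   vertex 4.1 1.1 2.4
   vertex 1.6 1.6 1.5
   vertex 1.7 5.4 2.8
  endloop
 endfacet
 facet normal 0.621 0.380 -0.685
  outer loop
   vertex 2.4 5.5 3.3
   vertex 6.0 3.4 5.4
   vertex 4.1 1.1 2.4
  endloop
 endfacet
 facet normal 0.509 0.357 -0.784
  outer loop
   vertex 2.4 5.5 3.3
   vertex 4.1 1.1 2.4
   vertex 1.7 5.4 2.8
  endloop
 endfacet
 facet normal 0.309 0.883 0.353
  outer loop
   vertex 2.4 5.5 3.3
   vertex 0.4 5.2 5.8
   vertex 6.0 3.4 5.4
  endloop
 endfacet
 facet normal -0.144 0.990 0.004
  outer loop
   vertex 2.4 5.5 3.3
   vertex 1.7 5.4 2.8
   vertex 0.4 5.2 5.8
  endloop
 endfacet
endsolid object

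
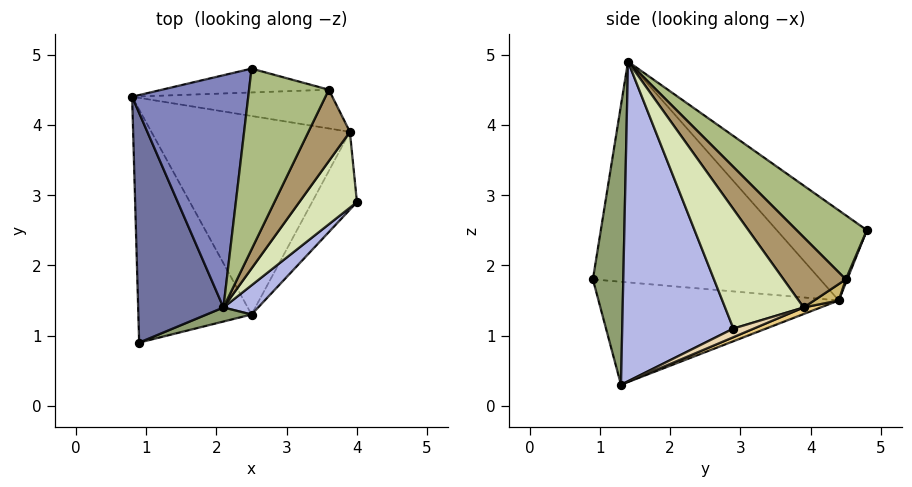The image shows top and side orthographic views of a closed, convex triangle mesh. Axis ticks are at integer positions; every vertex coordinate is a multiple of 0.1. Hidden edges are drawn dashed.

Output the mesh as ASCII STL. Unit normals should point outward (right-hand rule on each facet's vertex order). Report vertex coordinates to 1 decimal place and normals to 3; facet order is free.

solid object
 facet normal -0.933 0.004 0.360
  outer loop
   vertex 2.1 1.4 4.9
   vertex 0.8 4.4 1.5
   vertex 0.9 0.9 1.8
  endloop
 endfacet
 facet normal -0.519 0.533 0.669
  outer loop
   vertex 2.5 4.8 2.5
   vertex 0.8 4.4 1.5
   vertex 2.1 1.4 4.9
  endloop
 endfacet
 facet normal -0.671 -0.082 -0.737
  outer loop
   vertex 2.5 1.3 0.3
   vertex 0.9 0.9 1.8
   vertex 0.8 4.4 1.5
  endloop
 endfacet
 facet normal 0.708 -0.702 0.077
  outer loop
   vertex 2.5 1.3 0.3
   vertex 4.0 2.9 1.1
   vertex 2.1 1.4 4.9
  endloop
 endfacet
 facet normal 0.282 -0.958 0.045
  outer loop
   vertex 2.5 1.3 0.3
   vertex 2.1 1.4 4.9
   vertex 0.9 0.9 1.8
  endloop
 endfacet
 facet normal 0.565 0.430 0.704
  outer loop
   vertex 3.6 4.5 1.8
   vertex 2.5 4.8 2.5
   vertex 2.1 1.4 4.9
  endloop
 endfacet
 facet normal 0.008 0.924 -0.383
  outer loop
   vertex 3.6 4.5 1.8
   vertex 0.8 4.4 1.5
   vertex 2.5 4.8 2.5
  endloop
 endfacet
 facet normal 0.900 -0.040 0.434
  outer loop
   vertex 3.9 3.9 1.4
   vertex 2.1 1.4 4.9
   vertex 4.0 2.9 1.1
  endloop
 endfacet
 facet normal 0.858 0.091 0.506
  outer loop
   vertex 3.9 3.9 1.4
   vertex 3.6 4.5 1.8
   vertex 2.1 1.4 4.9
  endloop
 endfacet
 facet normal 0.067 0.576 -0.814
  outer loop
   vertex 3.9 3.9 1.4
   vertex 0.8 4.4 1.5
   vertex 3.6 4.5 1.8
  endloop
 endfacet
 facet normal 0.031 0.375 -0.926
  outer loop
   vertex 3.9 3.9 1.4
   vertex 2.5 1.3 0.3
   vertex 0.8 4.4 1.5
  endloop
 endfacet
 facet normal 0.181 0.299 -0.937
  outer loop
   vertex 3.9 3.9 1.4
   vertex 4.0 2.9 1.1
   vertex 2.5 1.3 0.3
  endloop
 endfacet
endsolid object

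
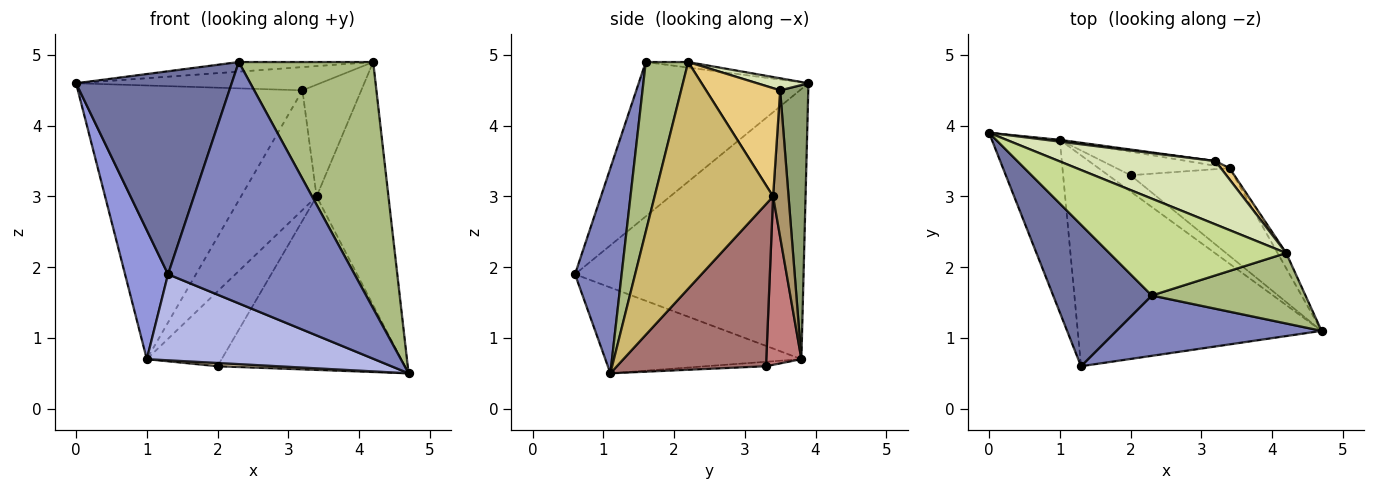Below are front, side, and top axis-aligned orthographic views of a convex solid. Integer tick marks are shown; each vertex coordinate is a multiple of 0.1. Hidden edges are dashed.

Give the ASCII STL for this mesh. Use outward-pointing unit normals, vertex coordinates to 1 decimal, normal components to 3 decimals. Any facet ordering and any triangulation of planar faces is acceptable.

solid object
 facet normal -0.667 -0.611 0.426
  outer loop
   vertex 2.3 1.6 4.9
   vertex 0.0 3.9 4.6
   vertex 1.3 0.6 1.9
  endloop
 endfacet
 facet normal 0.236 -0.943 0.236
  outer loop
   vertex 2.3 1.6 4.9
   vertex 1.3 0.6 1.9
   vertex 4.7 1.1 0.5
  endloop
 endfacet
 facet normal -0.954 -0.179 -0.240
  outer loop
   vertex 1.0 3.8 0.7
   vertex 1.3 0.6 1.9
   vertex 0.0 3.9 4.6
  endloop
 endfacet
 facet normal -0.310 -0.359 -0.880
  outer loop
   vertex 1.0 3.8 0.7
   vertex 4.7 1.1 0.5
   vertex 1.3 0.6 1.9
  endloop
 endfacet
 facet normal 0.124 0.992 0.006
  outer loop
   vertex 3.2 3.5 4.5
   vertex 1.0 3.8 0.7
   vertex 0.0 3.9 4.6
  endloop
 endfacet
 facet normal 0.291 -0.920 0.263
  outer loop
   vertex 4.2 2.2 4.9
   vertex 2.3 1.6 4.9
   vertex 4.7 1.1 0.5
  endloop
 endfacet
 facet normal -0.031 0.099 0.995
  outer loop
   vertex 4.2 2.2 4.9
   vertex 0.0 3.9 4.6
   vertex 2.3 1.6 4.9
  endloop
 endfacet
 facet normal 0.072 0.344 0.936
  outer loop
   vertex 4.2 2.2 4.9
   vertex 3.2 3.5 4.5
   vertex 0.0 3.9 4.6
  endloop
 endfacet
 facet normal 0.200 0.979 -0.039
  outer loop
   vertex 3.4 3.4 3.0
   vertex 1.0 3.8 0.7
   vertex 3.2 3.5 4.5
  endloop
 endfacet
 facet normal 0.855 0.518 -0.032
  outer loop
   vertex 3.4 3.4 3.0
   vertex 4.2 2.2 4.9
   vertex 4.7 1.1 0.5
  endloop
 endfacet
 facet normal 0.782 0.621 0.063
  outer loop
   vertex 3.4 3.4 3.0
   vertex 3.2 3.5 4.5
   vertex 4.2 2.2 4.9
  endloop
 endfacet
 facet normal -0.192 -0.192 -0.962
  outer loop
   vertex 2.0 3.3 0.6
   vertex 4.7 1.1 0.5
   vertex 1.0 3.8 0.7
  endloop
 endfacet
 facet normal 0.579 0.727 -0.368
  outer loop
   vertex 2.0 3.3 0.6
   vertex 3.4 3.4 3.0
   vertex 4.7 1.1 0.5
  endloop
 endfacet
 facet normal 0.408 0.871 -0.274
  outer loop
   vertex 2.0 3.3 0.6
   vertex 1.0 3.8 0.7
   vertex 3.4 3.4 3.0
  endloop
 endfacet
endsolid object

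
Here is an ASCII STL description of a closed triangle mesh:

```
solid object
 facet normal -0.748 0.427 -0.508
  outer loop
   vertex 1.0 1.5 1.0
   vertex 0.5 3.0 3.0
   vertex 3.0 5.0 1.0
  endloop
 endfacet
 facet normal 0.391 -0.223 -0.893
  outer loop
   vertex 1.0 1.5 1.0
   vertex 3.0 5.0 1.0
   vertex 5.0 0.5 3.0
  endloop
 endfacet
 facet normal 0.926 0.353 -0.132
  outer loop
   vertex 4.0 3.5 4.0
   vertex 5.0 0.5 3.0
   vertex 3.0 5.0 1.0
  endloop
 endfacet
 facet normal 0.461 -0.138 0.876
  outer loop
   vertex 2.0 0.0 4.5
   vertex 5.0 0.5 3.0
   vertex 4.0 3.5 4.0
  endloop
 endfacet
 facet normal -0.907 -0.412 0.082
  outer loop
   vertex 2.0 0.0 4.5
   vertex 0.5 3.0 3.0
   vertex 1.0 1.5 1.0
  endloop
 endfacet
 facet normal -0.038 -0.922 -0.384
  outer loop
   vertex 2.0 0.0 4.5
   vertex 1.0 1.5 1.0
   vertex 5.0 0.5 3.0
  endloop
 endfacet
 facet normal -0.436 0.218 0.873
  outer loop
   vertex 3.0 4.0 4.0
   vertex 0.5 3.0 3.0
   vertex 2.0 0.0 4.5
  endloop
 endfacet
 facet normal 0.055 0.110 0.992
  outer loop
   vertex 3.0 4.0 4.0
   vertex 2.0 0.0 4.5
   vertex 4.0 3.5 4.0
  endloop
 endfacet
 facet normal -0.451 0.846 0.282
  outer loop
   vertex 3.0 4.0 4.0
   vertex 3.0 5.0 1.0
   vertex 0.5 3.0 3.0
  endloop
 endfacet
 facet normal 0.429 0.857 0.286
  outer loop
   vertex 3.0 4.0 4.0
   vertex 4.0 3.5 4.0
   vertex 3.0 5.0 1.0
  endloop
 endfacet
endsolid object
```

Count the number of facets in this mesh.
10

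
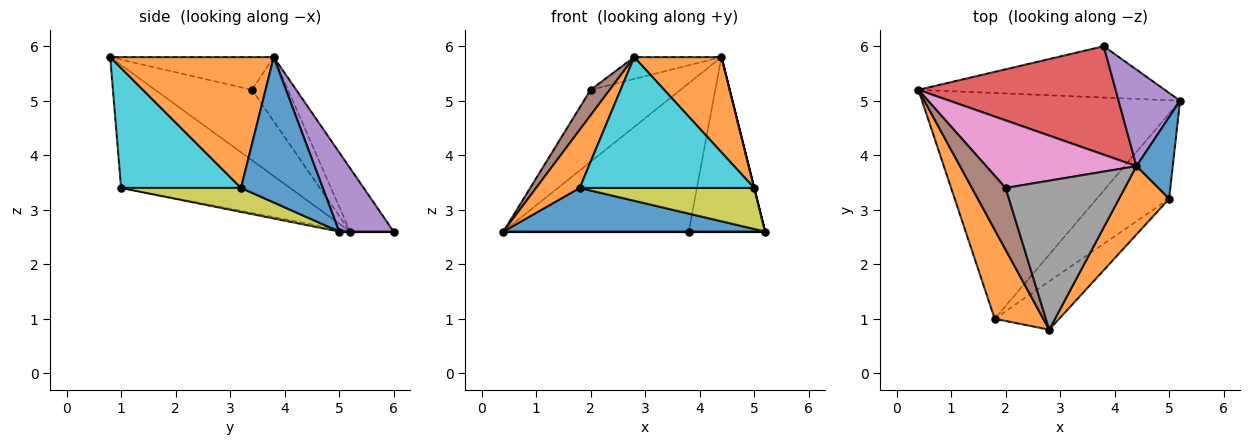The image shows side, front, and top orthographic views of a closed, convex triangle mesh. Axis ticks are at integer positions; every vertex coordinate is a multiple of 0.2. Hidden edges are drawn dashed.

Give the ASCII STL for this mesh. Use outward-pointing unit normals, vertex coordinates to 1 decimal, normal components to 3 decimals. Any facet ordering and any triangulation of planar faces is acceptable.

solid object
 facet normal -0.008 -0.190 -0.982
  outer loop
   vertex 1.8 1.0 3.4
   vertex 0.4 5.2 2.6
   vertex 5.2 5.0 2.6
  endloop
 endfacet
 facet normal -0.904 -0.233 0.357
  outer loop
   vertex 1.8 1.0 3.4
   vertex 2.8 0.8 5.8
   vertex 0.4 5.2 2.6
  endloop
 endfacet
 facet normal 0.000 0.000 -1.000
  outer loop
   vertex 3.8 6.0 2.6
   vertex 5.2 5.0 2.6
   vertex 0.4 5.2 2.6
  endloop
 endfacet
 facet normal -0.187 0.793 0.580
  outer loop
   vertex 3.8 6.0 2.6
   vertex 0.4 5.2 2.6
   vertex 4.4 3.8 5.8
  endloop
 endfacet
 facet normal 0.530 0.742 0.411
  outer loop
   vertex 3.8 6.0 2.6
   vertex 4.4 3.8 5.8
   vertex 5.2 5.0 2.6
  endloop
 endfacet
 facet normal -0.888 -0.175 0.425
  outer loop
   vertex 2.0 3.4 5.2
   vertex 0.4 5.2 2.6
   vertex 2.8 0.8 5.8
  endloop
 endfacet
 facet normal -0.281 0.700 0.657
  outer loop
   vertex 2.0 3.4 5.2
   vertex 4.4 3.8 5.8
   vertex 0.4 5.2 2.6
  endloop
 endfacet
 facet normal -0.262 0.140 0.955
  outer loop
   vertex 2.0 3.4 5.2
   vertex 2.8 0.8 5.8
   vertex 4.4 3.8 5.8
  endloop
 endfacet
 facet normal 0.286 -0.416 -0.864
  outer loop
   vertex 5.0 3.2 3.4
   vertex 1.8 1.0 3.4
   vertex 5.2 5.0 2.6
  endloop
 endfacet
 facet normal 0.542 -0.788 -0.291
  outer loop
   vertex 5.0 3.2 3.4
   vertex 2.8 0.8 5.8
   vertex 1.8 1.0 3.4
  endloop
 endfacet
 facet normal 0.970 0.000 0.243
  outer loop
   vertex 5.0 3.2 3.4
   vertex 5.2 5.0 2.6
   vertex 4.4 3.8 5.8
  endloop
 endfacet
 facet normal 0.836 -0.446 0.320
  outer loop
   vertex 5.0 3.2 3.4
   vertex 4.4 3.8 5.8
   vertex 2.8 0.8 5.8
  endloop
 endfacet
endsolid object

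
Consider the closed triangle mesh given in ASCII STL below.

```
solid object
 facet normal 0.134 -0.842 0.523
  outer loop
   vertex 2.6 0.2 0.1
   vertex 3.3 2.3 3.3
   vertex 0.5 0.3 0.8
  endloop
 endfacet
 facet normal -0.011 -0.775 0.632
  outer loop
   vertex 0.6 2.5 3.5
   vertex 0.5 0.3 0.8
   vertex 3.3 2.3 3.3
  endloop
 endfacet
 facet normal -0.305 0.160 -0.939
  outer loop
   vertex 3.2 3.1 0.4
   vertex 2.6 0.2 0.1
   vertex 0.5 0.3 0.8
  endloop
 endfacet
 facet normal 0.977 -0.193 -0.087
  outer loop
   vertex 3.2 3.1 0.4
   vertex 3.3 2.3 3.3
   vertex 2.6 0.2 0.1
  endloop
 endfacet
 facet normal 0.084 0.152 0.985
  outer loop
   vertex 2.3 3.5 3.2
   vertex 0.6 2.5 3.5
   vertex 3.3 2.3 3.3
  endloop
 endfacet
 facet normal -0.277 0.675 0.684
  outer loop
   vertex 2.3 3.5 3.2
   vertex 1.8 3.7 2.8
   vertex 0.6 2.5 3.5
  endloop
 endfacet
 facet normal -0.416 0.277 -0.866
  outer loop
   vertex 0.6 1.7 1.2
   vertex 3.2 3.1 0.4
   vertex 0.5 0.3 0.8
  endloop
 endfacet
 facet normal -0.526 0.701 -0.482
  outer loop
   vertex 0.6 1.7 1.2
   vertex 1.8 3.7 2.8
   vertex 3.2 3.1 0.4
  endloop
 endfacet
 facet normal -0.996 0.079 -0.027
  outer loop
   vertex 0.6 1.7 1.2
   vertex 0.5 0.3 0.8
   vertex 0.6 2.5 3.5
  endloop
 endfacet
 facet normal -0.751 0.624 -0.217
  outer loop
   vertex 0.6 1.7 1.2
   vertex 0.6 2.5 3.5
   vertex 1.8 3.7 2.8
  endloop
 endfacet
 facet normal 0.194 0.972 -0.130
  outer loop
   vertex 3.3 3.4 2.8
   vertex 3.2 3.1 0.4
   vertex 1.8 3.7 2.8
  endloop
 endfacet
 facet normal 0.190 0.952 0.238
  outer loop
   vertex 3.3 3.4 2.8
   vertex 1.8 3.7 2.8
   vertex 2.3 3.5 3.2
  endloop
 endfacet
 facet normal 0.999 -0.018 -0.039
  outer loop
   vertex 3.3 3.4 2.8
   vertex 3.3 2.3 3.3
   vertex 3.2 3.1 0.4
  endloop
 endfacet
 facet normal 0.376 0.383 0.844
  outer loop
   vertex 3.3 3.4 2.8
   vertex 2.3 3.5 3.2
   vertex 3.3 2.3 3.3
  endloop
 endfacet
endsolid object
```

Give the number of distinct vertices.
9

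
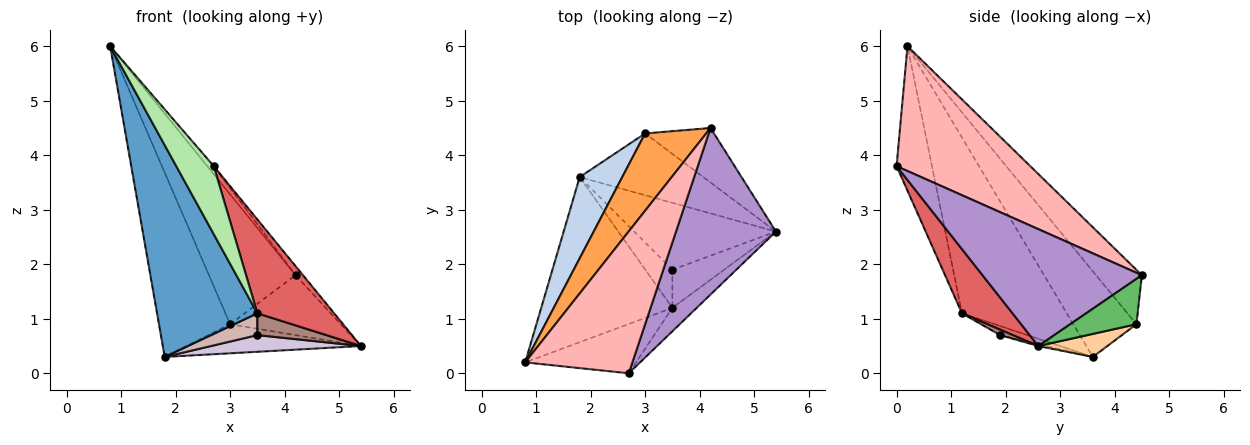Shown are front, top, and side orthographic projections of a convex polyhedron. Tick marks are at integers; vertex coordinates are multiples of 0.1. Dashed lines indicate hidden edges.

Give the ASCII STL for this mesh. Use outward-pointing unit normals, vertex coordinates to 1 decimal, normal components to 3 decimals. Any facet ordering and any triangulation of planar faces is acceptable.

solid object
 facet normal -0.636 -0.609 -0.475
  outer loop
   vertex 3.5 1.2 1.1
   vertex 0.8 0.2 6.0
   vertex 1.8 3.6 0.3
  endloop
 endfacet
 facet normal -0.630 0.710 0.313
  outer loop
   vertex 3.0 4.4 0.9
   vertex 1.8 3.6 0.3
   vertex 0.8 0.2 6.0
  endloop
 endfacet
 facet normal -0.414 0.782 0.465
  outer loop
   vertex 3.0 4.4 0.9
   vertex 0.8 0.2 6.0
   vertex 4.2 4.5 1.8
  endloop
 endfacet
 facet normal 0.166 0.420 -0.892
  outer loop
   vertex 3.0 4.4 0.9
   vertex 5.4 2.6 0.5
   vertex 1.8 3.6 0.3
  endloop
 endfacet
 facet normal 0.405 0.677 -0.615
  outer loop
   vertex 3.0 4.4 0.9
   vertex 4.2 4.5 1.8
   vertex 5.4 2.6 0.5
  endloop
 endfacet
 facet normal -0.607 -0.644 -0.466
  outer loop
   vertex 2.7 0.0 3.8
   vertex 0.8 0.2 6.0
   vertex 3.5 1.2 1.1
  endloop
 endfacet
 facet normal 0.538 -0.818 -0.204
  outer loop
   vertex 2.7 0.0 3.8
   vertex 3.5 1.2 1.1
   vertex 5.4 2.6 0.5
  endloop
 endfacet
 facet normal 0.758 0.037 0.651
  outer loop
   vertex 2.7 0.0 3.8
   vertex 4.2 4.5 1.8
   vertex 0.8 0.2 6.0
  endloop
 endfacet
 facet normal 0.760 0.035 0.649
  outer loop
   vertex 2.7 0.0 3.8
   vertex 5.4 2.6 0.5
   vertex 4.2 4.5 1.8
  endloop
 endfacet
 facet normal -0.013 -0.241 -0.970
  outer loop
   vertex 3.5 1.9 0.7
   vertex 1.8 3.6 0.3
   vertex 5.4 2.6 0.5
  endloop
 endfacet
 facet normal 0.091 -0.494 -0.865
  outer loop
   vertex 3.5 1.9 0.7
   vertex 5.4 2.6 0.5
   vertex 3.5 1.2 1.1
  endloop
 endfacet
 facet normal -0.280 -0.476 -0.833
  outer loop
   vertex 3.5 1.9 0.7
   vertex 3.5 1.2 1.1
   vertex 1.8 3.6 0.3
  endloop
 endfacet
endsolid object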